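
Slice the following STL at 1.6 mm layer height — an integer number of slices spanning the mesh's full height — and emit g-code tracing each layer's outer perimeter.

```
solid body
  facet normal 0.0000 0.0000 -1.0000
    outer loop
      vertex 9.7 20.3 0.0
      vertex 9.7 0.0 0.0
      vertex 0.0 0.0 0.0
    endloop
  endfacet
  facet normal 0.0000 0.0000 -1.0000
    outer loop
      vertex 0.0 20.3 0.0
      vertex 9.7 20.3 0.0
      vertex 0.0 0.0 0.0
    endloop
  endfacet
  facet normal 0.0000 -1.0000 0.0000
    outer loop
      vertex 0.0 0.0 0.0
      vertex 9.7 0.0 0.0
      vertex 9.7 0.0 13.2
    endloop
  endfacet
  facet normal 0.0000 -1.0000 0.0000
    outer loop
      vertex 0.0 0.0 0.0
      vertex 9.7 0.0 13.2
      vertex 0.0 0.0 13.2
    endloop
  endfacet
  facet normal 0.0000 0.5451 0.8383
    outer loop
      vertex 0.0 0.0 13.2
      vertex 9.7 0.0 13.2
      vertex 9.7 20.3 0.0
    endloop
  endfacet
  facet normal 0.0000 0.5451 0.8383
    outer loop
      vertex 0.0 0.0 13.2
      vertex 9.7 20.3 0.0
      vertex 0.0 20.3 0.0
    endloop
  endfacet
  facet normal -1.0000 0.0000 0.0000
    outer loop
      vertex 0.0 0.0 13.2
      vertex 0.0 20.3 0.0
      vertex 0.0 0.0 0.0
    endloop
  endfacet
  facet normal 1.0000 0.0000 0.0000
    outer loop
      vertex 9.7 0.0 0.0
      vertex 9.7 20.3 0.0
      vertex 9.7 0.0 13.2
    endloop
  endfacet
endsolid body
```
; perimeter-only toolpath
G21 ; units = mm
G90 ; absolute positioning
G28 ; home
; layer 1
G0 Z1.6
G0 X0.0 Y0.0
G1 X9.7 Y0.0
G1 X9.7 Y17.8
G1 X0.0 Y17.8
G1 X0.0 Y0.0
; layer 2
G0 Z3.3
G0 X0.0 Y0.0
G1 X9.7 Y0.0
G1 X9.7 Y15.2
G1 X0.0 Y15.2
G1 X0.0 Y0.0
; layer 3
G0 Z4.9
G0 X0.0 Y0.0
G1 X9.7 Y0.0
G1 X9.7 Y12.7
G1 X0.0 Y12.7
G1 X0.0 Y0.0
; layer 4
G0 Z6.6
G0 X0.0 Y0.0
G1 X9.7 Y0.0
G1 X9.7 Y10.2
G1 X0.0 Y10.2
G1 X0.0 Y0.0
; layer 5
G0 Z8.2
G0 X0.0 Y0.0
G1 X9.7 Y0.0
G1 X9.7 Y7.6
G1 X0.0 Y7.6
G1 X0.0 Y0.0
; layer 6
G0 Z9.9
G0 X0.0 Y0.0
G1 X9.7 Y0.0
G1 X9.7 Y5.1
G1 X0.0 Y5.1
G1 X0.0 Y0.0
; layer 7
G0 Z11.5
G0 X0.0 Y0.0
G1 X9.7 Y0.0
G1 X9.7 Y2.5
G1 X0.0 Y2.5
G1 X0.0 Y0.0
M2 ; end

The solid is a wedge (ramp): 9.7 × 20.3 mm base, rising to 13.2 mm along the y=0 edge and sloping linearly to z=0 at y=20.3. Slicing at Δz = 1.6 mm — 8 equal slices spanning the solid's height, so layer i sits at z = i·h/8 — gives 7 non-empty perimeters. Each is a 4-segment closed polygon; G0 lifts to the layer z and rapids to the start vertex, then G1 traces the edges. The cross-section shrinks linearly with z (the slice at the apex is degenerate and omitted).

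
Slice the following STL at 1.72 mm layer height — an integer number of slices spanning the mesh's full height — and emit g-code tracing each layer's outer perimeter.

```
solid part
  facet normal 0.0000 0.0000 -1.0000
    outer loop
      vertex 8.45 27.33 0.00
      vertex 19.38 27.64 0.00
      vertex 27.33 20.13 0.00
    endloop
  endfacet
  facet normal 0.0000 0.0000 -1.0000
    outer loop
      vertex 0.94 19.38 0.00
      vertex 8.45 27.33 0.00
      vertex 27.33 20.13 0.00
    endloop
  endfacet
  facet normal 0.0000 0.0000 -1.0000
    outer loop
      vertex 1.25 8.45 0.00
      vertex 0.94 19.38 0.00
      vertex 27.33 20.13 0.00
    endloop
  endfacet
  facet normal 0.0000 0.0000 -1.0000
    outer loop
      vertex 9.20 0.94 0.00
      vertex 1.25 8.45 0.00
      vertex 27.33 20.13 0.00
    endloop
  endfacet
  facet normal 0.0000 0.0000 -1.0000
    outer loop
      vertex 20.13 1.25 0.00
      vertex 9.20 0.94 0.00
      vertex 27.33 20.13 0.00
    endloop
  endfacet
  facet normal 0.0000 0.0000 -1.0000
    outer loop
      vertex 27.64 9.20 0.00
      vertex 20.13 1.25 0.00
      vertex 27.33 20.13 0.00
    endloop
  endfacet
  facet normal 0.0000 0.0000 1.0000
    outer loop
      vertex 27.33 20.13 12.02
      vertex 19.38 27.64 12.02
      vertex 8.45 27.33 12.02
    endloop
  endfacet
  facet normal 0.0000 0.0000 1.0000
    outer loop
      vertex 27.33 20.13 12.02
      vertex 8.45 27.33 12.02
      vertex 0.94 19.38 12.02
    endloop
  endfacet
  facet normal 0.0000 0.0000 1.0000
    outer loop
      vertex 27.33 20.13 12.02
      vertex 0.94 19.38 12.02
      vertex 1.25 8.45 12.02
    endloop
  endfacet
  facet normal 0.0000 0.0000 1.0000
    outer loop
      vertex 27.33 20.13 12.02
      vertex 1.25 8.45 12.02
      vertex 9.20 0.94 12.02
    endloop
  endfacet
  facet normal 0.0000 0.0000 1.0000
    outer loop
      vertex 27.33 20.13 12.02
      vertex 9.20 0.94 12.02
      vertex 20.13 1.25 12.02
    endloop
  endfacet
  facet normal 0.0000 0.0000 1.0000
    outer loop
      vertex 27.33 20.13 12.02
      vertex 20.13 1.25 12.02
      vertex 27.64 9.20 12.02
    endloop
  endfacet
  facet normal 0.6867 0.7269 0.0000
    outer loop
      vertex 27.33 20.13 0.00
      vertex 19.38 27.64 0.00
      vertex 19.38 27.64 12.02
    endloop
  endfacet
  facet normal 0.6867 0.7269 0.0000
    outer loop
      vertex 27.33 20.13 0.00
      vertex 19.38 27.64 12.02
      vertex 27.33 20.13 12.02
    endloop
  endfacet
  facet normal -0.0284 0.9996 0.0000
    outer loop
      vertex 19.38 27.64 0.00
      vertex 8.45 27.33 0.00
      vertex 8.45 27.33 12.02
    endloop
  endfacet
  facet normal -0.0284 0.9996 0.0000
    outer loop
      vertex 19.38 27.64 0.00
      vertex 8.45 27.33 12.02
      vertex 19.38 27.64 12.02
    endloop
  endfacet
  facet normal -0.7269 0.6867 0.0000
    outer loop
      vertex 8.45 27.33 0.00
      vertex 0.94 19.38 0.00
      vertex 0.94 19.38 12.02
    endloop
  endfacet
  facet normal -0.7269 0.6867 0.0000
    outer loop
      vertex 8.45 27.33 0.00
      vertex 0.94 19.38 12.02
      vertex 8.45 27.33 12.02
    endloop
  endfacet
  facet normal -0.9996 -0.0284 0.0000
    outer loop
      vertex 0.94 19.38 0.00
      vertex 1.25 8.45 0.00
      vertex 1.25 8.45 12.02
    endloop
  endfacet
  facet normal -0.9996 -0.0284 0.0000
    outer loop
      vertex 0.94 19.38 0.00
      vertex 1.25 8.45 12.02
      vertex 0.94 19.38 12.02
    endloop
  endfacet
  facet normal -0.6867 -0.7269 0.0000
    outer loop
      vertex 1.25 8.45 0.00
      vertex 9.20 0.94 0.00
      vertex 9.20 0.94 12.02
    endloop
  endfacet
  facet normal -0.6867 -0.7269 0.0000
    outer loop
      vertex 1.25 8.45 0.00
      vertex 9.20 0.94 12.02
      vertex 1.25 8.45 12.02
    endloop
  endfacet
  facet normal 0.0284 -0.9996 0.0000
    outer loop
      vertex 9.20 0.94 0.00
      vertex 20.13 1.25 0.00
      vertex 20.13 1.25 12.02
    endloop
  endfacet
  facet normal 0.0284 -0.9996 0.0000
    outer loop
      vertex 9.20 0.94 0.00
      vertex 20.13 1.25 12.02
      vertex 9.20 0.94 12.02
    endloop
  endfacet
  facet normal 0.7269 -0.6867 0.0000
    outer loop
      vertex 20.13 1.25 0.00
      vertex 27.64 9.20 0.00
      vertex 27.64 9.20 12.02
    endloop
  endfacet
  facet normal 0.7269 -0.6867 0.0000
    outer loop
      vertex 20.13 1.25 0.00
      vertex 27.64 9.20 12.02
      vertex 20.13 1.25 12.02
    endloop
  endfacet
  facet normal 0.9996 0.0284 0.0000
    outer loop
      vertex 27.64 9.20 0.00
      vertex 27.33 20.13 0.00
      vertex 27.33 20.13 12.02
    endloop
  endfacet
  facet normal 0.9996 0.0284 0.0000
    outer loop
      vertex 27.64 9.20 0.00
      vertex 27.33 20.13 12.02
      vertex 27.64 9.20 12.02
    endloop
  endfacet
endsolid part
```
; perimeter-only toolpath
G21 ; units = mm
G90 ; absolute positioning
G28 ; home
; layer 1
G0 Z1.72
G0 X27.33 Y20.13
G1 X19.38 Y27.64
G1 X8.45 Y27.33
G1 X0.94 Y19.38
G1 X1.25 Y8.45
G1 X9.20 Y0.94
G1 X20.13 Y1.25
G1 X27.64 Y9.20
G1 X27.33 Y20.13
; layer 2
G0 Z3.43
G0 X27.33 Y20.13
G1 X19.38 Y27.64
G1 X8.45 Y27.33
G1 X0.94 Y19.38
G1 X1.25 Y8.45
G1 X9.20 Y0.94
G1 X20.13 Y1.25
G1 X27.64 Y9.20
G1 X27.33 Y20.13
; layer 3
G0 Z5.15
G0 X27.33 Y20.13
G1 X19.38 Y27.64
G1 X8.45 Y27.33
G1 X0.94 Y19.38
G1 X1.25 Y8.45
G1 X9.20 Y0.94
G1 X20.13 Y1.25
G1 X27.64 Y9.20
G1 X27.33 Y20.13
; layer 4
G0 Z6.87
G0 X27.33 Y20.13
G1 X19.38 Y27.64
G1 X8.45 Y27.33
G1 X0.94 Y19.38
G1 X1.25 Y8.45
G1 X9.20 Y0.94
G1 X20.13 Y1.25
G1 X27.64 Y9.20
G1 X27.33 Y20.13
; layer 5
G0 Z8.59
G0 X27.33 Y20.13
G1 X19.38 Y27.64
G1 X8.45 Y27.33
G1 X0.94 Y19.38
G1 X1.25 Y8.45
G1 X9.20 Y0.94
G1 X20.13 Y1.25
G1 X27.64 Y9.20
G1 X27.33 Y20.13
; layer 6
G0 Z10.30
G0 X27.33 Y20.13
G1 X19.38 Y27.64
G1 X8.45 Y27.33
G1 X0.94 Y19.38
G1 X1.25 Y8.45
G1 X9.20 Y0.94
G1 X20.13 Y1.25
G1 X27.64 Y9.20
G1 X27.33 Y20.13
; layer 7
G0 Z12.02
G0 X27.33 Y20.13
G1 X19.38 Y27.64
G1 X8.45 Y27.33
G1 X0.94 Y19.38
G1 X1.25 Y8.45
G1 X9.20 Y0.94
G1 X20.13 Y1.25
G1 X27.64 Y9.20
G1 X27.33 Y20.13
M2 ; end

The solid is a regular 8-sided prism (a cylinder approximated with 8 flat sides), circumscribed radius ≈ 14.3 mm, height ≈ 12 mm. Slicing at Δz = 1.72 mm — 7 equal slices spanning the solid's height, so layer i sits at z = i·h/7 — gives 7 non-empty perimeters. Each is a 8-segment closed polygon; G0 lifts to the layer z and rapids to the start vertex, then G1 traces the edges.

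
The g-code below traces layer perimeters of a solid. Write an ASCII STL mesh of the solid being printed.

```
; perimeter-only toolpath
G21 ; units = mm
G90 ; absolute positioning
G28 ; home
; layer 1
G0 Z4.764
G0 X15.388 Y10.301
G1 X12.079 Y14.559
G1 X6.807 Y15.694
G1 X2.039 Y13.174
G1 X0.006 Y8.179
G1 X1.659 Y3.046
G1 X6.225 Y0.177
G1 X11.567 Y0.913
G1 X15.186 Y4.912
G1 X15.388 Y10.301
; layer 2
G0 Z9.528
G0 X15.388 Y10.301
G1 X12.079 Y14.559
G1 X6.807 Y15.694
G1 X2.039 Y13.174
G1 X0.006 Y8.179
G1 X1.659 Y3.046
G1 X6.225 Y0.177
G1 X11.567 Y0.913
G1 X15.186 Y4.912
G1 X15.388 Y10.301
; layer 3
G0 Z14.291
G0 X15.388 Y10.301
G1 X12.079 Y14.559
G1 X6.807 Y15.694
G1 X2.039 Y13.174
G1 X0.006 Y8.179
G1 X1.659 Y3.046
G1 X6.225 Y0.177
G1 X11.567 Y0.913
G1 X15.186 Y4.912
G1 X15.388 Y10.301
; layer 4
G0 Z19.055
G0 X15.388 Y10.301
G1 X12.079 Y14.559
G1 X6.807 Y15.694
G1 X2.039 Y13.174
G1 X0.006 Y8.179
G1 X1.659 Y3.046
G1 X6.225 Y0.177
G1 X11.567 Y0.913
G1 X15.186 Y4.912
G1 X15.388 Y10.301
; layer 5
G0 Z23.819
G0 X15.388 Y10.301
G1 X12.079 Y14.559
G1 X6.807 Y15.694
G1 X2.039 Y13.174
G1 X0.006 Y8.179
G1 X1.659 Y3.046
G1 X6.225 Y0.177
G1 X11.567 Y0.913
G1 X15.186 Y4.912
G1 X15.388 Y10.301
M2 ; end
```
solid part
  facet normal 0.0000 0.0000 -1.0000
    outer loop
      vertex 6.807 15.694 0.000
      vertex 12.079 14.559 0.000
      vertex 15.388 10.301 0.000
    endloop
  endfacet
  facet normal 0.0000 0.0000 -1.0000
    outer loop
      vertex 2.039 13.174 0.000
      vertex 6.807 15.694 0.000
      vertex 15.388 10.301 0.000
    endloop
  endfacet
  facet normal 0.0000 0.0000 -1.0000
    outer loop
      vertex 0.006 8.179 0.000
      vertex 2.039 13.174 0.000
      vertex 15.388 10.301 0.000
    endloop
  endfacet
  facet normal 0.0000 0.0000 -1.0000
    outer loop
      vertex 1.659 3.046 0.000
      vertex 0.006 8.179 0.000
      vertex 15.388 10.301 0.000
    endloop
  endfacet
  facet normal 0.0000 0.0000 -1.0000
    outer loop
      vertex 6.225 0.177 0.000
      vertex 1.659 3.046 0.000
      vertex 15.388 10.301 0.000
    endloop
  endfacet
  facet normal 0.0000 0.0000 -1.0000
    outer loop
      vertex 11.567 0.913 0.000
      vertex 6.225 0.177 0.000
      vertex 15.388 10.301 0.000
    endloop
  endfacet
  facet normal 0.0000 0.0000 -1.0000
    outer loop
      vertex 15.186 4.912 0.000
      vertex 11.567 0.913 0.000
      vertex 15.388 10.301 0.000
    endloop
  endfacet
  facet normal 0.0000 0.0000 1.0000
    outer loop
      vertex 15.388 10.301 23.819
      vertex 12.079 14.559 23.819
      vertex 6.807 15.694 23.819
    endloop
  endfacet
  facet normal 0.0000 0.0000 1.0000
    outer loop
      vertex 15.388 10.301 23.819
      vertex 6.807 15.694 23.819
      vertex 2.039 13.174 23.819
    endloop
  endfacet
  facet normal 0.0000 0.0000 1.0000
    outer loop
      vertex 15.388 10.301 23.819
      vertex 2.039 13.174 23.819
      vertex 0.006 8.179 23.819
    endloop
  endfacet
  facet normal 0.0000 0.0000 1.0000
    outer loop
      vertex 15.388 10.301 23.819
      vertex 0.006 8.179 23.819
      vertex 1.659 3.046 23.819
    endloop
  endfacet
  facet normal 0.0000 0.0000 1.0000
    outer loop
      vertex 15.388 10.301 23.819
      vertex 1.659 3.046 23.819
      vertex 6.225 0.177 23.819
    endloop
  endfacet
  facet normal 0.0000 0.0000 1.0000
    outer loop
      vertex 15.388 10.301 23.819
      vertex 6.225 0.177 23.819
      vertex 11.567 0.913 23.819
    endloop
  endfacet
  facet normal 0.0000 0.0000 1.0000
    outer loop
      vertex 15.388 10.301 23.819
      vertex 11.567 0.913 23.819
      vertex 15.186 4.912 23.819
    endloop
  endfacet
  facet normal 0.7896 0.6136 0.0000
    outer loop
      vertex 15.388 10.301 0.000
      vertex 12.079 14.559 0.000
      vertex 12.079 14.559 23.819
    endloop
  endfacet
  facet normal 0.7896 0.6136 0.0000
    outer loop
      vertex 15.388 10.301 0.000
      vertex 12.079 14.559 23.819
      vertex 15.388 10.301 23.819
    endloop
  endfacet
  facet normal 0.2105 0.9776 0.0000
    outer loop
      vertex 12.079 14.559 0.000
      vertex 6.807 15.694 0.000
      vertex 6.807 15.694 23.819
    endloop
  endfacet
  facet normal 0.2105 0.9776 0.0000
    outer loop
      vertex 12.079 14.559 0.000
      vertex 6.807 15.694 23.819
      vertex 12.079 14.559 23.819
    endloop
  endfacet
  facet normal -0.4673 0.8841 0.0000
    outer loop
      vertex 6.807 15.694 0.000
      vertex 2.039 13.174 0.000
      vertex 2.039 13.174 23.819
    endloop
  endfacet
  facet normal -0.4673 0.8841 0.0000
    outer loop
      vertex 6.807 15.694 0.000
      vertex 2.039 13.174 23.819
      vertex 6.807 15.694 23.819
    endloop
  endfacet
  facet normal -0.9262 0.3770 0.0000
    outer loop
      vertex 2.039 13.174 0.000
      vertex 0.006 8.179 0.000
      vertex 0.006 8.179 23.819
    endloop
  endfacet
  facet normal -0.9262 0.3770 0.0000
    outer loop
      vertex 2.039 13.174 0.000
      vertex 0.006 8.179 23.819
      vertex 2.039 13.174 23.819
    endloop
  endfacet
  facet normal -0.9519 -0.3065 0.0000
    outer loop
      vertex 0.006 8.179 0.000
      vertex 1.659 3.046 0.000
      vertex 1.659 3.046 23.819
    endloop
  endfacet
  facet normal -0.9519 -0.3065 0.0000
    outer loop
      vertex 0.006 8.179 0.000
      vertex 1.659 3.046 23.819
      vertex 0.006 8.179 23.819
    endloop
  endfacet
  facet normal -0.5320 -0.8467 0.0000
    outer loop
      vertex 1.659 3.046 0.000
      vertex 6.225 0.177 0.000
      vertex 6.225 0.177 23.819
    endloop
  endfacet
  facet normal -0.5320 -0.8467 0.0000
    outer loop
      vertex 1.659 3.046 0.000
      vertex 6.225 0.177 23.819
      vertex 1.659 3.046 23.819
    endloop
  endfacet
  facet normal 0.1365 -0.9906 0.0000
    outer loop
      vertex 6.225 0.177 0.000
      vertex 11.567 0.913 0.000
      vertex 11.567 0.913 23.819
    endloop
  endfacet
  facet normal 0.1365 -0.9906 0.0000
    outer loop
      vertex 6.225 0.177 0.000
      vertex 11.567 0.913 23.819
      vertex 6.225 0.177 23.819
    endloop
  endfacet
  facet normal 0.7415 -0.6710 0.0000
    outer loop
      vertex 11.567 0.913 0.000
      vertex 15.186 4.912 0.000
      vertex 15.186 4.912 23.819
    endloop
  endfacet
  facet normal 0.7415 -0.6710 0.0000
    outer loop
      vertex 11.567 0.913 0.000
      vertex 15.186 4.912 23.819
      vertex 11.567 0.913 23.819
    endloop
  endfacet
  facet normal 0.9993 -0.0375 0.0000
    outer loop
      vertex 15.186 4.912 0.000
      vertex 15.388 10.301 0.000
      vertex 15.388 10.301 23.819
    endloop
  endfacet
  facet normal 0.9993 -0.0375 0.0000
    outer loop
      vertex 15.186 4.912 0.000
      vertex 15.388 10.301 23.819
      vertex 15.186 4.912 23.819
    endloop
  endfacet
endsolid part

The G0 Z moves step by Δz≈4.764 mm. Every layer's G1 loop is the same polygon, so the solid is a straight extrusion of it from z=0 to z≈23.8. Closing with flat bottom and top caps and triangulating gives 32 facets — a regular 9-sided prism (a cylinder approximated with 9 flat sides), circumscribed radius ≈ 7.88 mm, height ≈ 23.8 mm.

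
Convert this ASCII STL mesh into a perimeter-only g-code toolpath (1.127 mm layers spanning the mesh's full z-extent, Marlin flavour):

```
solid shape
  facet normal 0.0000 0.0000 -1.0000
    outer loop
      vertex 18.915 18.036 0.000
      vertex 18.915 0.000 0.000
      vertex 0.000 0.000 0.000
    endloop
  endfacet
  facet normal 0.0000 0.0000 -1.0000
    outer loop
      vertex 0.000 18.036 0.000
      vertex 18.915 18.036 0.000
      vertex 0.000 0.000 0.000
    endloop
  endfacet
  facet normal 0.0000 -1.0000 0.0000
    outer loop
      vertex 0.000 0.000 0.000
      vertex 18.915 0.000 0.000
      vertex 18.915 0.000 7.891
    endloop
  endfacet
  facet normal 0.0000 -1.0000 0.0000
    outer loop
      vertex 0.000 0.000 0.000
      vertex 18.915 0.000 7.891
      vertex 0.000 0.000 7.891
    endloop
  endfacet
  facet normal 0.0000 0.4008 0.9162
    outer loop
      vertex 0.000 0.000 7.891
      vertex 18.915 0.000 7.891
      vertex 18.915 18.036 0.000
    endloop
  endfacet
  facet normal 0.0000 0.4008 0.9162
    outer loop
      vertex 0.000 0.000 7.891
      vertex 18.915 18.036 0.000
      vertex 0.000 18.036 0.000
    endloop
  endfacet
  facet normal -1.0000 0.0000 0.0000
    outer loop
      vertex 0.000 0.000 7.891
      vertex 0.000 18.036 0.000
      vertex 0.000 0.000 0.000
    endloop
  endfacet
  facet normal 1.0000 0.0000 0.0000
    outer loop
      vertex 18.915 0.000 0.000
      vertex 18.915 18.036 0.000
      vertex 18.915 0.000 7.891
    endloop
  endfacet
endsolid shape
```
; perimeter-only toolpath
G21 ; units = mm
G90 ; absolute positioning
G28 ; home
; layer 1
G0 Z1.127
G0 X0.000 Y0.000
G1 X18.915 Y0.000
G1 X18.915 Y15.459
G1 X0.000 Y15.459
G1 X0.000 Y0.000
; layer 2
G0 Z2.255
G0 X0.000 Y0.000
G1 X18.915 Y0.000
G1 X18.915 Y12.883
G1 X0.000 Y12.883
G1 X0.000 Y0.000
; layer 3
G0 Z3.382
G0 X0.000 Y0.000
G1 X18.915 Y0.000
G1 X18.915 Y10.306
G1 X0.000 Y10.306
G1 X0.000 Y0.000
; layer 4
G0 Z4.509
G0 X0.000 Y0.000
G1 X18.915 Y0.000
G1 X18.915 Y7.730
G1 X0.000 Y7.730
G1 X0.000 Y0.000
; layer 5
G0 Z5.636
G0 X0.000 Y0.000
G1 X18.915 Y0.000
G1 X18.915 Y5.153
G1 X0.000 Y5.153
G1 X0.000 Y0.000
; layer 6
G0 Z6.764
G0 X0.000 Y0.000
G1 X18.915 Y0.000
G1 X18.915 Y2.577
G1 X0.000 Y2.577
G1 X0.000 Y0.000
M2 ; end

The solid is a wedge (ramp): 18.9 × 18 mm base, rising to 7.89 mm along the y=0 edge and sloping linearly to z=0 at y=18. Slicing at Δz = 1.127 mm — 7 equal slices spanning the solid's height, so layer i sits at z = i·h/7 — gives 6 non-empty perimeters. Each is a 4-segment closed polygon; G0 lifts to the layer z and rapids to the start vertex, then G1 traces the edges. The cross-section shrinks linearly with z (the slice at the apex is degenerate and omitted).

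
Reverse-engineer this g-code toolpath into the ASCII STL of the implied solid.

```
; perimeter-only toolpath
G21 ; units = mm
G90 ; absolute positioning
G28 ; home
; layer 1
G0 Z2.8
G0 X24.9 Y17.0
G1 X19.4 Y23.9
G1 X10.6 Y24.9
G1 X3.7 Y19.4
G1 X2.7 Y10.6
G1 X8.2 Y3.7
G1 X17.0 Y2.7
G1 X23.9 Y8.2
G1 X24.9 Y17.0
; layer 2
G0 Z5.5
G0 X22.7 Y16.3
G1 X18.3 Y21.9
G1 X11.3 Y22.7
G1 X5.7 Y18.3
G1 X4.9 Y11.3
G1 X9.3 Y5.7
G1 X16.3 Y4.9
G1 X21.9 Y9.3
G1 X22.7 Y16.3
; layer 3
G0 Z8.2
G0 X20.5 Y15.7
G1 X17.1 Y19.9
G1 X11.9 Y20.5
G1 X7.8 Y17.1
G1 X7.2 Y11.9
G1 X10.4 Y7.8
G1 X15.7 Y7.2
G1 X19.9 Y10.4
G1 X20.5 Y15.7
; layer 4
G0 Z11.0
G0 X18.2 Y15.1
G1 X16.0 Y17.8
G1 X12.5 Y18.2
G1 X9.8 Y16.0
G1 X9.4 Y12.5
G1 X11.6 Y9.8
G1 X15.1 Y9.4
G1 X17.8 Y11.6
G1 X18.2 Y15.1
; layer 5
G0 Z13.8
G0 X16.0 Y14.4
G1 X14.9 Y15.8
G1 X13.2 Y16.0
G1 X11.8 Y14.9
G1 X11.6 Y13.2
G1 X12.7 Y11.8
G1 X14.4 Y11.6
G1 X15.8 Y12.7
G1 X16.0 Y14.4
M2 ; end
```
solid part
  facet normal 0.0000 0.0000 -1.0000
    outer loop
      vertex 10.0 27.1 0.0
      vertex 20.5 25.9 0.0
      vertex 27.1 17.6 0.0
    endloop
  endfacet
  facet normal 0.0000 0.0000 -1.0000
    outer loop
      vertex 1.7 20.5 0.0
      vertex 10.0 27.1 0.0
      vertex 27.1 17.6 0.0
    endloop
  endfacet
  facet normal 0.0000 0.0000 -1.0000
    outer loop
      vertex 0.5 10.0 0.0
      vertex 1.7 20.5 0.0
      vertex 27.1 17.6 0.0
    endloop
  endfacet
  facet normal 0.0000 0.0000 -1.0000
    outer loop
      vertex 7.1 1.7 0.0
      vertex 0.5 10.0 0.0
      vertex 27.1 17.6 0.0
    endloop
  endfacet
  facet normal 0.0000 0.0000 -1.0000
    outer loop
      vertex 17.6 0.5 0.0
      vertex 7.1 1.7 0.0
      vertex 27.1 17.6 0.0
    endloop
  endfacet
  facet normal 0.0000 0.0000 -1.0000
    outer loop
      vertex 25.9 7.1 0.0
      vertex 17.6 0.5 0.0
      vertex 27.1 17.6 0.0
    endloop
  endfacet
  facet normal 0.6189 0.4921 0.6122
    outer loop
      vertex 27.1 17.6 0.0
      vertex 20.5 25.9 0.0
      vertex 13.8 13.8 16.5
    endloop
  endfacet
  facet normal 0.0898 0.7854 0.6124
    outer loop
      vertex 20.5 25.9 0.0
      vertex 10.0 27.1 0.0
      vertex 13.8 13.8 16.5
    endloop
  endfacet
  facet normal -0.4921 0.6189 0.6122
    outer loop
      vertex 10.0 27.1 0.0
      vertex 1.7 20.5 0.0
      vertex 13.8 13.8 16.5
    endloop
  endfacet
  facet normal -0.7854 0.0898 0.6124
    outer loop
      vertex 1.7 20.5 0.0
      vertex 0.5 10.0 0.0
      vertex 13.8 13.8 16.5
    endloop
  endfacet
  facet normal -0.6189 -0.4921 0.6122
    outer loop
      vertex 0.5 10.0 0.0
      vertex 7.1 1.7 0.0
      vertex 13.8 13.8 16.5
    endloop
  endfacet
  facet normal -0.0898 -0.7854 0.6124
    outer loop
      vertex 7.1 1.7 0.0
      vertex 17.6 0.5 0.0
      vertex 13.8 13.8 16.5
    endloop
  endfacet
  facet normal 0.4921 -0.6189 0.6122
    outer loop
      vertex 17.6 0.5 0.0
      vertex 25.9 7.1 0.0
      vertex 13.8 13.8 16.5
    endloop
  endfacet
  facet normal 0.7854 -0.0898 0.6124
    outer loop
      vertex 25.9 7.1 0.0
      vertex 27.1 17.6 0.0
      vertex 13.8 13.8 16.5
    endloop
  endfacet
endsolid part

The G0 Z moves step by Δz≈2.8 mm. The G1 loops shrink linearly with z, so the solid tapers from its base footprint up to z≈16.5. Closing with a flat bottom cap and the tapered top and triangulating gives 14 facets — a regular 8-sided pyramid, base circumscribed radius ≈ 13.8 mm, apex at z ≈ 16.5 mm.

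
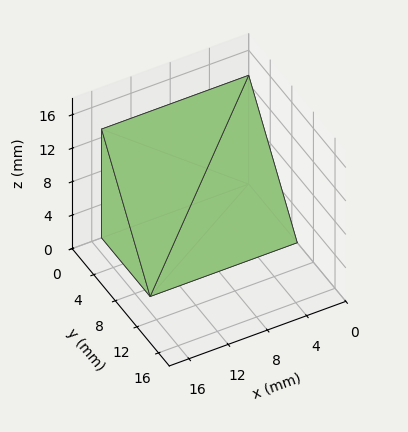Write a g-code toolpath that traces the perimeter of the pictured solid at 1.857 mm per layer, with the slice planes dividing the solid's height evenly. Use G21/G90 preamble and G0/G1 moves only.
Reading the render: the shape is a wedge (ramp): 15 × 9 mm base, rising to 13 mm along the y=0 edge and sloping linearly to z=0 at y=9 (dimensions read to the nearest mm from the axis ticks). For the g-code, the solid's height is divided into equal slices at the stated Δz and each level perimeter traced with G1 moves after a G0 lift.

; perimeter-only toolpath
G21 ; units = mm
G90 ; absolute positioning
G28 ; home
; layer 1
G0 Z1.857
G0 X0.000 Y0.000
G1 X15.000 Y0.000
G1 X15.000 Y7.714
G1 X0.000 Y7.714
G1 X0.000 Y0.000
; layer 2
G0 Z3.714
G0 X0.000 Y0.000
G1 X15.000 Y0.000
G1 X15.000 Y6.429
G1 X0.000 Y6.429
G1 X0.000 Y0.000
; layer 3
G0 Z5.571
G0 X0.000 Y0.000
G1 X15.000 Y0.000
G1 X15.000 Y5.143
G1 X0.000 Y5.143
G1 X0.000 Y0.000
; layer 4
G0 Z7.429
G0 X0.000 Y0.000
G1 X15.000 Y0.000
G1 X15.000 Y3.857
G1 X0.000 Y3.857
G1 X0.000 Y0.000
; layer 5
G0 Z9.286
G0 X0.000 Y0.000
G1 X15.000 Y0.000
G1 X15.000 Y2.571
G1 X0.000 Y2.571
G1 X0.000 Y0.000
; layer 6
G0 Z11.143
G0 X0.000 Y0.000
G1 X15.000 Y0.000
G1 X15.000 Y1.286
G1 X0.000 Y1.286
G1 X0.000 Y0.000
M2 ; end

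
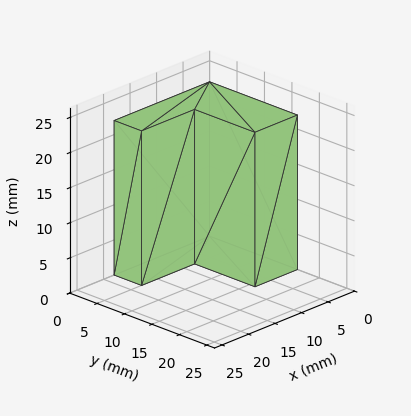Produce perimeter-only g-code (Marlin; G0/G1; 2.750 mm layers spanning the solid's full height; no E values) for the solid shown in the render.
Reading the render: the shape is an L-shaped prism: outer 18 × 16 mm, arm thicknesses ≈ 5 mm (horizontal) and 8 mm (vertical), extruded 22 mm in z (dimensions read to the nearest mm from the axis ticks). For the g-code, the solid's height is divided into equal slices at the stated Δz and each level perimeter traced with G1 moves after a G0 lift.

; perimeter-only toolpath
G21 ; units = mm
G90 ; absolute positioning
G28 ; home
; layer 1
G0 Z2.750
G0 X0.000 Y0.000
G1 X18.000 Y0.000
G1 X18.000 Y5.000
G1 X8.000 Y5.000
G1 X8.000 Y16.000
G1 X0.000 Y16.000
G1 X0.000 Y0.000
; layer 2
G0 Z5.500
G0 X0.000 Y0.000
G1 X18.000 Y0.000
G1 X18.000 Y5.000
G1 X8.000 Y5.000
G1 X8.000 Y16.000
G1 X0.000 Y16.000
G1 X0.000 Y0.000
; layer 3
G0 Z8.250
G0 X0.000 Y0.000
G1 X18.000 Y0.000
G1 X18.000 Y5.000
G1 X8.000 Y5.000
G1 X8.000 Y16.000
G1 X0.000 Y16.000
G1 X0.000 Y0.000
; layer 4
G0 Z11.000
G0 X0.000 Y0.000
G1 X18.000 Y0.000
G1 X18.000 Y5.000
G1 X8.000 Y5.000
G1 X8.000 Y16.000
G1 X0.000 Y16.000
G1 X0.000 Y0.000
; layer 5
G0 Z13.750
G0 X0.000 Y0.000
G1 X18.000 Y0.000
G1 X18.000 Y5.000
G1 X8.000 Y5.000
G1 X8.000 Y16.000
G1 X0.000 Y16.000
G1 X0.000 Y0.000
; layer 6
G0 Z16.500
G0 X0.000 Y0.000
G1 X18.000 Y0.000
G1 X18.000 Y5.000
G1 X8.000 Y5.000
G1 X8.000 Y16.000
G1 X0.000 Y16.000
G1 X0.000 Y0.000
; layer 7
G0 Z19.250
G0 X0.000 Y0.000
G1 X18.000 Y0.000
G1 X18.000 Y5.000
G1 X8.000 Y5.000
G1 X8.000 Y16.000
G1 X0.000 Y16.000
G1 X0.000 Y0.000
; layer 8
G0 Z22.000
G0 X0.000 Y0.000
G1 X18.000 Y0.000
G1 X18.000 Y5.000
G1 X8.000 Y5.000
G1 X8.000 Y16.000
G1 X0.000 Y16.000
G1 X0.000 Y0.000
M2 ; end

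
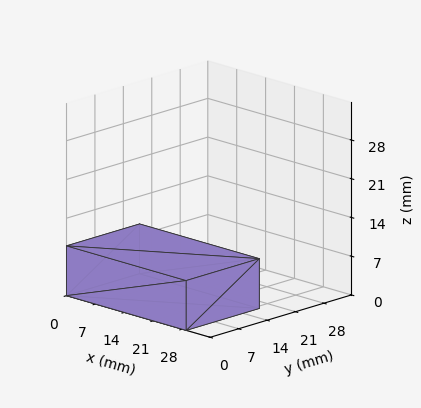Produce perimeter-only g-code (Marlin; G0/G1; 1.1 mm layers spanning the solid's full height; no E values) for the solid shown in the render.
Reading the render: the shape is a rectangular box, roughly 29 × 18 mm footprint and 9 mm tall (dimensions read to the nearest mm from the axis ticks). For the g-code, the solid's height is divided into equal slices at the stated Δz and each level perimeter traced with G1 moves after a G0 lift.

; perimeter-only toolpath
G21 ; units = mm
G90 ; absolute positioning
G28 ; home
; layer 1
G0 Z1.1
G0 X0.0 Y0.0
G1 X29.0 Y0.0
G1 X29.0 Y18.0
G1 X0.0 Y18.0
G1 X0.0 Y0.0
; layer 2
G0 Z2.2
G0 X0.0 Y0.0
G1 X29.0 Y0.0
G1 X29.0 Y18.0
G1 X0.0 Y18.0
G1 X0.0 Y0.0
; layer 3
G0 Z3.4
G0 X0.0 Y0.0
G1 X29.0 Y0.0
G1 X29.0 Y18.0
G1 X0.0 Y18.0
G1 X0.0 Y0.0
; layer 4
G0 Z4.5
G0 X0.0 Y0.0
G1 X29.0 Y0.0
G1 X29.0 Y18.0
G1 X0.0 Y18.0
G1 X0.0 Y0.0
; layer 5
G0 Z5.6
G0 X0.0 Y0.0
G1 X29.0 Y0.0
G1 X29.0 Y18.0
G1 X0.0 Y18.0
G1 X0.0 Y0.0
; layer 6
G0 Z6.8
G0 X0.0 Y0.0
G1 X29.0 Y0.0
G1 X29.0 Y18.0
G1 X0.0 Y18.0
G1 X0.0 Y0.0
; layer 7
G0 Z7.9
G0 X0.0 Y0.0
G1 X29.0 Y0.0
G1 X29.0 Y18.0
G1 X0.0 Y18.0
G1 X0.0 Y0.0
; layer 8
G0 Z9.0
G0 X0.0 Y0.0
G1 X29.0 Y0.0
G1 X29.0 Y18.0
G1 X0.0 Y18.0
G1 X0.0 Y0.0
M2 ; end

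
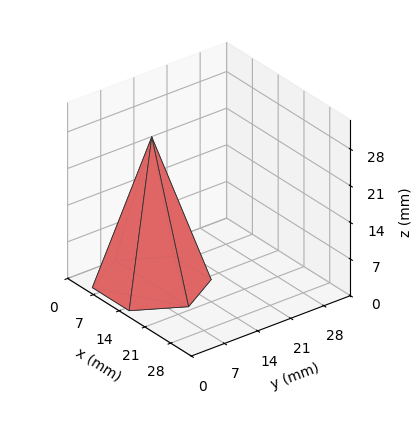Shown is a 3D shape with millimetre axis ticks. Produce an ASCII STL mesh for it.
Reading the render: the shape is a regular 6-sided pyramid, base circumscribed radius ≈ 10 mm, apex at z ≈ 28 mm (dimensions read to the nearest mm from the axis ticks). For the STL, each face is triangulated and given an outward normal.

solid part
  facet normal 0.0000 0.0000 -1.0000
    outer loop
      vertex 5.000 18.660 0.000
      vertex 15.000 18.660 0.000
      vertex 20.000 10.000 0.000
    endloop
  endfacet
  facet normal 0.0000 0.0000 -1.0000
    outer loop
      vertex 0.000 10.000 0.000
      vertex 5.000 18.660 0.000
      vertex 20.000 10.000 0.000
    endloop
  endfacet
  facet normal 0.0000 0.0000 -1.0000
    outer loop
      vertex 5.000 1.340 0.000
      vertex 0.000 10.000 0.000
      vertex 20.000 10.000 0.000
    endloop
  endfacet
  facet normal 0.0000 0.0000 -1.0000
    outer loop
      vertex 15.000 1.340 0.000
      vertex 5.000 1.340 0.000
      vertex 20.000 10.000 0.000
    endloop
  endfacet
  facet normal 0.8273 0.4777 0.2955
    outer loop
      vertex 20.000 10.000 0.000
      vertex 15.000 18.660 0.000
      vertex 10.000 10.000 28.000
    endloop
  endfacet
  facet normal 0.0000 0.9554 0.2955
    outer loop
      vertex 15.000 18.660 0.000
      vertex 5.000 18.660 0.000
      vertex 10.000 10.000 28.000
    endloop
  endfacet
  facet normal -0.8273 0.4777 0.2955
    outer loop
      vertex 5.000 18.660 0.000
      vertex 0.000 10.000 0.000
      vertex 10.000 10.000 28.000
    endloop
  endfacet
  facet normal -0.8273 -0.4777 0.2955
    outer loop
      vertex 0.000 10.000 0.000
      vertex 5.000 1.340 0.000
      vertex 10.000 10.000 28.000
    endloop
  endfacet
  facet normal 0.0000 -0.9554 0.2955
    outer loop
      vertex 5.000 1.340 0.000
      vertex 15.000 1.340 0.000
      vertex 10.000 10.000 28.000
    endloop
  endfacet
  facet normal 0.8273 -0.4777 0.2955
    outer loop
      vertex 15.000 1.340 0.000
      vertex 20.000 10.000 0.000
      vertex 10.000 10.000 28.000
    endloop
  endfacet
endsolid part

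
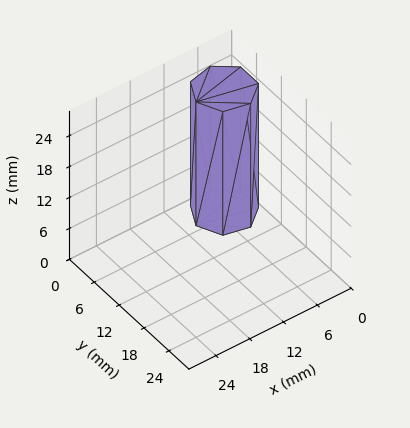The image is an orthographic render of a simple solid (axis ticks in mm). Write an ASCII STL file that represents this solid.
Reading the render: the shape is a regular 7-sided prism (a cylinder approximated with 7 flat sides), circumscribed radius ≈ 5 mm, height ≈ 24 mm (dimensions read to the nearest mm from the axis ticks). For the STL, each face is triangulated and given an outward normal.

solid part
  facet normal 0.0000 0.0000 -1.0000
    outer loop
      vertex 3.887 9.875 0.000
      vertex 8.117 8.909 0.000
      vertex 10.000 5.000 0.000
    endloop
  endfacet
  facet normal 0.0000 0.0000 -1.0000
    outer loop
      vertex 0.495 7.169 0.000
      vertex 3.887 9.875 0.000
      vertex 10.000 5.000 0.000
    endloop
  endfacet
  facet normal 0.0000 0.0000 -1.0000
    outer loop
      vertex 0.495 2.831 0.000
      vertex 0.495 7.169 0.000
      vertex 10.000 5.000 0.000
    endloop
  endfacet
  facet normal 0.0000 0.0000 -1.0000
    outer loop
      vertex 3.887 0.125 0.000
      vertex 0.495 2.831 0.000
      vertex 10.000 5.000 0.000
    endloop
  endfacet
  facet normal 0.0000 0.0000 -1.0000
    outer loop
      vertex 8.117 1.091 0.000
      vertex 3.887 0.125 0.000
      vertex 10.000 5.000 0.000
    endloop
  endfacet
  facet normal 0.0000 0.0000 1.0000
    outer loop
      vertex 10.000 5.000 24.000
      vertex 8.117 8.909 24.000
      vertex 3.887 9.875 24.000
    endloop
  endfacet
  facet normal 0.0000 0.0000 1.0000
    outer loop
      vertex 10.000 5.000 24.000
      vertex 3.887 9.875 24.000
      vertex 0.495 7.169 24.000
    endloop
  endfacet
  facet normal 0.0000 0.0000 1.0000
    outer loop
      vertex 10.000 5.000 24.000
      vertex 0.495 7.169 24.000
      vertex 0.495 2.831 24.000
    endloop
  endfacet
  facet normal 0.0000 0.0000 1.0000
    outer loop
      vertex 10.000 5.000 24.000
      vertex 0.495 2.831 24.000
      vertex 3.887 0.125 24.000
    endloop
  endfacet
  facet normal 0.0000 0.0000 1.0000
    outer loop
      vertex 10.000 5.000 24.000
      vertex 3.887 0.125 24.000
      vertex 8.117 1.091 24.000
    endloop
  endfacet
  facet normal 0.9009 0.4340 0.0000
    outer loop
      vertex 10.000 5.000 0.000
      vertex 8.117 8.909 0.000
      vertex 8.117 8.909 24.000
    endloop
  endfacet
  facet normal 0.9009 0.4340 0.0000
    outer loop
      vertex 10.000 5.000 0.000
      vertex 8.117 8.909 24.000
      vertex 10.000 5.000 24.000
    endloop
  endfacet
  facet normal 0.2226 0.9749 0.0000
    outer loop
      vertex 8.117 8.909 0.000
      vertex 3.887 9.875 0.000
      vertex 3.887 9.875 24.000
    endloop
  endfacet
  facet normal 0.2226 0.9749 0.0000
    outer loop
      vertex 8.117 8.909 0.000
      vertex 3.887 9.875 24.000
      vertex 8.117 8.909 24.000
    endloop
  endfacet
  facet normal -0.6236 0.7817 0.0000
    outer loop
      vertex 3.887 9.875 0.000
      vertex 0.495 7.169 0.000
      vertex 0.495 7.169 24.000
    endloop
  endfacet
  facet normal -0.6236 0.7817 0.0000
    outer loop
      vertex 3.887 9.875 0.000
      vertex 0.495 7.169 24.000
      vertex 3.887 9.875 24.000
    endloop
  endfacet
  facet normal -1.0000 0.0000 0.0000
    outer loop
      vertex 0.495 7.169 0.000
      vertex 0.495 2.831 0.000
      vertex 0.495 2.831 24.000
    endloop
  endfacet
  facet normal -1.0000 0.0000 0.0000
    outer loop
      vertex 0.495 7.169 0.000
      vertex 0.495 2.831 24.000
      vertex 0.495 7.169 24.000
    endloop
  endfacet
  facet normal -0.6236 -0.7817 0.0000
    outer loop
      vertex 0.495 2.831 0.000
      vertex 3.887 0.125 0.000
      vertex 3.887 0.125 24.000
    endloop
  endfacet
  facet normal -0.6236 -0.7817 0.0000
    outer loop
      vertex 0.495 2.831 0.000
      vertex 3.887 0.125 24.000
      vertex 0.495 2.831 24.000
    endloop
  endfacet
  facet normal 0.2226 -0.9749 0.0000
    outer loop
      vertex 3.887 0.125 0.000
      vertex 8.117 1.091 0.000
      vertex 8.117 1.091 24.000
    endloop
  endfacet
  facet normal 0.2226 -0.9749 0.0000
    outer loop
      vertex 3.887 0.125 0.000
      vertex 8.117 1.091 24.000
      vertex 3.887 0.125 24.000
    endloop
  endfacet
  facet normal 0.9009 -0.4340 0.0000
    outer loop
      vertex 8.117 1.091 0.000
      vertex 10.000 5.000 0.000
      vertex 10.000 5.000 24.000
    endloop
  endfacet
  facet normal 0.9009 -0.4340 0.0000
    outer loop
      vertex 8.117 1.091 0.000
      vertex 10.000 5.000 24.000
      vertex 8.117 1.091 24.000
    endloop
  endfacet
endsolid part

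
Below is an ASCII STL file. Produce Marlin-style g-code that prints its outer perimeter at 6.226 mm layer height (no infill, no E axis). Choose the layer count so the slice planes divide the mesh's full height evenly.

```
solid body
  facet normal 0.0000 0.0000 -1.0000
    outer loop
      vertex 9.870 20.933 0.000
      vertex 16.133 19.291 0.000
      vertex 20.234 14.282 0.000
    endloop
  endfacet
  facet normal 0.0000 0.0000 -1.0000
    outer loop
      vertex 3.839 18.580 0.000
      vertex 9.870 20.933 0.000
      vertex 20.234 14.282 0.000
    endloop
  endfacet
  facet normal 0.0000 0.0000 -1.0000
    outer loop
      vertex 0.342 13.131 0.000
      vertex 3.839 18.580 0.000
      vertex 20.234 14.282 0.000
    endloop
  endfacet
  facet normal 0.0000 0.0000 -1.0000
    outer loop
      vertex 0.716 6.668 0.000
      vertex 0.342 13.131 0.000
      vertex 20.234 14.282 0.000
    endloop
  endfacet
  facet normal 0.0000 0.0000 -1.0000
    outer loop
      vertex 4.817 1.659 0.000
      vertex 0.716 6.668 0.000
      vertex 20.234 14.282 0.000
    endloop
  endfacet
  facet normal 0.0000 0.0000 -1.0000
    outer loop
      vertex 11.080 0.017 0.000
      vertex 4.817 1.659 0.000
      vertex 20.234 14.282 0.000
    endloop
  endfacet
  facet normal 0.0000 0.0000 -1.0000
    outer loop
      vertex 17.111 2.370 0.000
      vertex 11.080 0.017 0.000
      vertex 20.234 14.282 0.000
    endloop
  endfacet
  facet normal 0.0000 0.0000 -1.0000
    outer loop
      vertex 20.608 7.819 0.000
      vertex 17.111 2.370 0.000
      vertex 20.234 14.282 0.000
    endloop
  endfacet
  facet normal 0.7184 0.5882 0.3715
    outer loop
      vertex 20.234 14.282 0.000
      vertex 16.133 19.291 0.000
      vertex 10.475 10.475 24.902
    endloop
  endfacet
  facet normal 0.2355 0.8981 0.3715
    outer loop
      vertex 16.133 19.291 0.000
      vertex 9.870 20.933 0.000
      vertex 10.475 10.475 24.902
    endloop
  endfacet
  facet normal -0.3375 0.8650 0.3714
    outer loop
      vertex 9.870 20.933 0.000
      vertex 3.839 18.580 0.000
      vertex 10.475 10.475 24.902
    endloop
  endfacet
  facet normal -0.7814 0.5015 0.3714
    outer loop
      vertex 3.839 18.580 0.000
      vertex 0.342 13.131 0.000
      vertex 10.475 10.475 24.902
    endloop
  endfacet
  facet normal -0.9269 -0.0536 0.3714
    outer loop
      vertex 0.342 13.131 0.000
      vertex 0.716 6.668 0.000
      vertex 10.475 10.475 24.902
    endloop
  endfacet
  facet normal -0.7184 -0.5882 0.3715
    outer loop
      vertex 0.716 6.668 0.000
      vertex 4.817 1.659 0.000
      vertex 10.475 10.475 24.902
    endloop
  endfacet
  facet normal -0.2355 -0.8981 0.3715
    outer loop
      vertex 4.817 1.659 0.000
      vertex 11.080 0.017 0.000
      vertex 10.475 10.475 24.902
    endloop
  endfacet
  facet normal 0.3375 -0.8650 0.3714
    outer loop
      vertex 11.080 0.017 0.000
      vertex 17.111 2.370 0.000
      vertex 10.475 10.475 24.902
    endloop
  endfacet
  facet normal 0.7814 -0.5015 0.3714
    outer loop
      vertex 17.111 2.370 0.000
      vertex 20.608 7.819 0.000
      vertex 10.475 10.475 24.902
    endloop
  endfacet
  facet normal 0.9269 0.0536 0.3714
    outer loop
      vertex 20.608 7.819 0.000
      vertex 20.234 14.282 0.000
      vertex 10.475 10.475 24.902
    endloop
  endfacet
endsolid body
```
; perimeter-only toolpath
G21 ; units = mm
G90 ; absolute positioning
G28 ; home
; layer 1
G0 Z6.226
G0 X17.794 Y13.330
G1 X14.719 Y17.087
G1 X10.021 Y18.319
G1 X5.498 Y16.554
G1 X2.875 Y12.467
G1 X3.156 Y7.620
G1 X6.232 Y3.863
G1 X10.929 Y2.631
G1 X15.452 Y4.396
G1 X18.075 Y8.483
G1 X17.794 Y13.330
; layer 2
G0 Z12.451
G0 X15.355 Y12.378
G1 X13.304 Y14.883
G1 X10.172 Y15.704
G1 X7.157 Y14.527
G1 X5.409 Y11.803
G1 X5.595 Y8.572
G1 X7.646 Y6.067
G1 X10.777 Y5.246
G1 X13.793 Y6.422
G1 X15.541 Y9.147
G1 X15.355 Y12.378
; layer 3
G0 Z18.677
G0 X12.915 Y11.427
G1 X11.889 Y12.679
G1 X10.324 Y13.089
G1 X8.816 Y12.501
G1 X7.942 Y11.139
G1 X8.035 Y9.523
G1 X9.060 Y8.271
G1 X10.626 Y7.860
G1 X12.134 Y8.449
G1 X13.008 Y9.811
G1 X12.915 Y11.427
M2 ; end

The solid is a regular 10-sided pyramid, base circumscribed radius ≈ 10.5 mm, apex at z ≈ 24.9 mm. Slicing at Δz = 6.226 mm — 4 equal slices spanning the solid's height, so layer i sits at z = i·h/4 — gives 3 non-empty perimeters. Each is a 10-segment closed polygon; G0 lifts to the layer z and rapids to the start vertex, then G1 traces the edges. The cross-section shrinks linearly with z (the slice at the apex is degenerate and omitted).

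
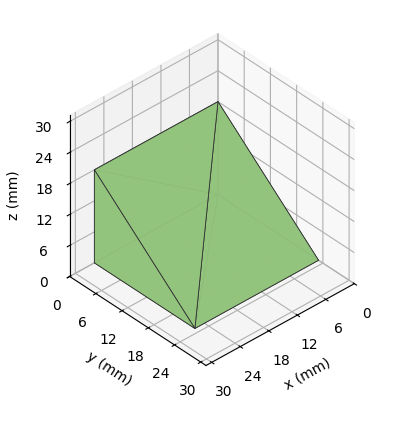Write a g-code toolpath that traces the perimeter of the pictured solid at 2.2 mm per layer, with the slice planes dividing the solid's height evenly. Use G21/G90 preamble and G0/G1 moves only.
Reading the render: the shape is a wedge (ramp): 26 × 23 mm base, rising to 18 mm along the y=0 edge and sloping linearly to z=0 at y=23 (dimensions read to the nearest mm from the axis ticks). For the g-code, the solid's height is divided into equal slices at the stated Δz and each level perimeter traced with G1 moves after a G0 lift.

; perimeter-only toolpath
G21 ; units = mm
G90 ; absolute positioning
G28 ; home
; layer 1
G0 Z2.2
G0 X0.0 Y0.0
G1 X26.0 Y0.0
G1 X26.0 Y20.1
G1 X0.0 Y20.1
G1 X0.0 Y0.0
; layer 2
G0 Z4.5
G0 X0.0 Y0.0
G1 X26.0 Y0.0
G1 X26.0 Y17.2
G1 X0.0 Y17.2
G1 X0.0 Y0.0
; layer 3
G0 Z6.8
G0 X0.0 Y0.0
G1 X26.0 Y0.0
G1 X26.0 Y14.4
G1 X0.0 Y14.4
G1 X0.0 Y0.0
; layer 4
G0 Z9.0
G0 X0.0 Y0.0
G1 X26.0 Y0.0
G1 X26.0 Y11.5
G1 X0.0 Y11.5
G1 X0.0 Y0.0
; layer 5
G0 Z11.2
G0 X0.0 Y0.0
G1 X26.0 Y0.0
G1 X26.0 Y8.6
G1 X0.0 Y8.6
G1 X0.0 Y0.0
; layer 6
G0 Z13.5
G0 X0.0 Y0.0
G1 X26.0 Y0.0
G1 X26.0 Y5.8
G1 X0.0 Y5.8
G1 X0.0 Y0.0
; layer 7
G0 Z15.8
G0 X0.0 Y0.0
G1 X26.0 Y0.0
G1 X26.0 Y2.9
G1 X0.0 Y2.9
G1 X0.0 Y0.0
M2 ; end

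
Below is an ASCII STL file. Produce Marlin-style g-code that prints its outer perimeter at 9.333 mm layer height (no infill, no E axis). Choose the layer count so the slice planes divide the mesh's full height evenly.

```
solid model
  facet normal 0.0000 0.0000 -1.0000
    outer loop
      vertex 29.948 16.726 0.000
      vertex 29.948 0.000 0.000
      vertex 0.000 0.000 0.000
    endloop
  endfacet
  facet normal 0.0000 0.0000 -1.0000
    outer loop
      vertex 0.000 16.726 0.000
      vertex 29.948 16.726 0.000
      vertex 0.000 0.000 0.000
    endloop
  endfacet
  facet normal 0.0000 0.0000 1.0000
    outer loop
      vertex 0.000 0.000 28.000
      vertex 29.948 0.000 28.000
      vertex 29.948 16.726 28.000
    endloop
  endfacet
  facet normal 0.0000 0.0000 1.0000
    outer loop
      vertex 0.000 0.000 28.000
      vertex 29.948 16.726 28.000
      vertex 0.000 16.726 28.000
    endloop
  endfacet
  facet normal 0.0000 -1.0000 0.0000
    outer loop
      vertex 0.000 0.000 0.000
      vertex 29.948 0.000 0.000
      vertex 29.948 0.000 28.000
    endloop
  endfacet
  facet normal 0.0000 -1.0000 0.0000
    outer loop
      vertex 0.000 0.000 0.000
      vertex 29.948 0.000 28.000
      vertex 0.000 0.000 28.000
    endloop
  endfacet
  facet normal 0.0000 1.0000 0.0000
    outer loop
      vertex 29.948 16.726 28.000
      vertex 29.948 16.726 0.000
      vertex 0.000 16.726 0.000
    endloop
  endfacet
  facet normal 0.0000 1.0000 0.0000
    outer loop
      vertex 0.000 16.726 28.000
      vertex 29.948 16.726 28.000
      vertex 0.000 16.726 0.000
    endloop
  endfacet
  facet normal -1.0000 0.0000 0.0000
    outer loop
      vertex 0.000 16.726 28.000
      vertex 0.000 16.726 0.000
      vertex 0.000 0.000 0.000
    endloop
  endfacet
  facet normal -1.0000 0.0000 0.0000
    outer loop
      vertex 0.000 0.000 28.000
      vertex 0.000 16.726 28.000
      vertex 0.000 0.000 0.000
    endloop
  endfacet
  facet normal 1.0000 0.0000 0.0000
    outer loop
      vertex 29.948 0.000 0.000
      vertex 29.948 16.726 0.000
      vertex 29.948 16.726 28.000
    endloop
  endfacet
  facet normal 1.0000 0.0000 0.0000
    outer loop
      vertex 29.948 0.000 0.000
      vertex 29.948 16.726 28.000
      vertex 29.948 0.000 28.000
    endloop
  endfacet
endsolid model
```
; perimeter-only toolpath
G21 ; units = mm
G90 ; absolute positioning
G28 ; home
; layer 1
G0 Z9.333
G0 X0.000 Y0.000
G1 X29.948 Y0.000
G1 X29.948 Y16.726
G1 X0.000 Y16.726
G1 X0.000 Y0.000
; layer 2
G0 Z18.667
G0 X0.000 Y0.000
G1 X29.948 Y0.000
G1 X29.948 Y16.726
G1 X0.000 Y16.726
G1 X0.000 Y0.000
; layer 3
G0 Z28.000
G0 X0.000 Y0.000
G1 X29.948 Y0.000
G1 X29.948 Y16.726
G1 X0.000 Y16.726
G1 X0.000 Y0.000
M2 ; end

The solid is a rectangular box, roughly 29.9 × 16.7 mm footprint and 28 mm tall. Slicing at Δz = 9.333 mm — 3 equal slices spanning the solid's height, so layer i sits at z = i·h/3 — gives 3 non-empty perimeters. Each is a 4-segment closed polygon; G0 lifts to the layer z and rapids to the start vertex, then G1 traces the edges.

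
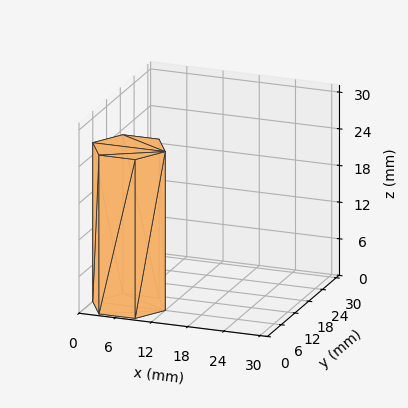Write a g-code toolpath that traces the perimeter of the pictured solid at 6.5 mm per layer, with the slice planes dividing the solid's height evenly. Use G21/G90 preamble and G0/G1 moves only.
Reading the render: the shape is a regular 6-sided prism (a cylinder approximated with 6 flat sides), circumscribed radius ≈ 6 mm, height ≈ 26 mm (dimensions read to the nearest mm from the axis ticks). For the g-code, the solid's height is divided into equal slices at the stated Δz and each level perimeter traced with G1 moves after a G0 lift.

; perimeter-only toolpath
G21 ; units = mm
G90 ; absolute positioning
G28 ; home
; layer 1
G0 Z6.5
G0 X12.0 Y6.0
G1 X9.0 Y11.2
G1 X3.0 Y11.2
G1 X0.0 Y6.0
G1 X3.0 Y0.8
G1 X9.0 Y0.8
G1 X12.0 Y6.0
; layer 2
G0 Z13.0
G0 X12.0 Y6.0
G1 X9.0 Y11.2
G1 X3.0 Y11.2
G1 X0.0 Y6.0
G1 X3.0 Y0.8
G1 X9.0 Y0.8
G1 X12.0 Y6.0
; layer 3
G0 Z19.5
G0 X12.0 Y6.0
G1 X9.0 Y11.2
G1 X3.0 Y11.2
G1 X0.0 Y6.0
G1 X3.0 Y0.8
G1 X9.0 Y0.8
G1 X12.0 Y6.0
; layer 4
G0 Z26.0
G0 X12.0 Y6.0
G1 X9.0 Y11.2
G1 X3.0 Y11.2
G1 X0.0 Y6.0
G1 X3.0 Y0.8
G1 X9.0 Y0.8
G1 X12.0 Y6.0
M2 ; end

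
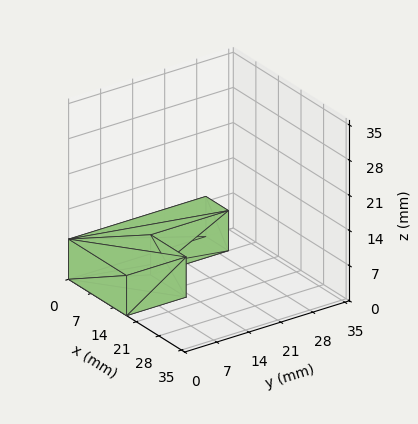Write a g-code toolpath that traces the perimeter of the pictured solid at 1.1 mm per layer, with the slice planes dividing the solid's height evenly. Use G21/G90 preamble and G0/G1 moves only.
Reading the render: the shape is an L-shaped prism: outer 18 × 30 mm, arm thicknesses ≈ 13 mm (horizontal) and 7 mm (vertical), extruded 8 mm in z (dimensions read to the nearest mm from the axis ticks). For the g-code, the solid's height is divided into equal slices at the stated Δz and each level perimeter traced with G1 moves after a G0 lift.

; perimeter-only toolpath
G21 ; units = mm
G90 ; absolute positioning
G28 ; home
; layer 1
G0 Z1.1
G0 X0.0 Y0.0
G1 X18.0 Y0.0
G1 X18.0 Y13.0
G1 X7.0 Y13.0
G1 X7.0 Y30.0
G1 X0.0 Y30.0
G1 X0.0 Y0.0
; layer 2
G0 Z2.3
G0 X0.0 Y0.0
G1 X18.0 Y0.0
G1 X18.0 Y13.0
G1 X7.0 Y13.0
G1 X7.0 Y30.0
G1 X0.0 Y30.0
G1 X0.0 Y0.0
; layer 3
G0 Z3.4
G0 X0.0 Y0.0
G1 X18.0 Y0.0
G1 X18.0 Y13.0
G1 X7.0 Y13.0
G1 X7.0 Y30.0
G1 X0.0 Y30.0
G1 X0.0 Y0.0
; layer 4
G0 Z4.6
G0 X0.0 Y0.0
G1 X18.0 Y0.0
G1 X18.0 Y13.0
G1 X7.0 Y13.0
G1 X7.0 Y30.0
G1 X0.0 Y30.0
G1 X0.0 Y0.0
; layer 5
G0 Z5.7
G0 X0.0 Y0.0
G1 X18.0 Y0.0
G1 X18.0 Y13.0
G1 X7.0 Y13.0
G1 X7.0 Y30.0
G1 X0.0 Y30.0
G1 X0.0 Y0.0
; layer 6
G0 Z6.9
G0 X0.0 Y0.0
G1 X18.0 Y0.0
G1 X18.0 Y13.0
G1 X7.0 Y13.0
G1 X7.0 Y30.0
G1 X0.0 Y30.0
G1 X0.0 Y0.0
; layer 7
G0 Z8.0
G0 X0.0 Y0.0
G1 X18.0 Y0.0
G1 X18.0 Y13.0
G1 X7.0 Y13.0
G1 X7.0 Y30.0
G1 X0.0 Y30.0
G1 X0.0 Y0.0
M2 ; end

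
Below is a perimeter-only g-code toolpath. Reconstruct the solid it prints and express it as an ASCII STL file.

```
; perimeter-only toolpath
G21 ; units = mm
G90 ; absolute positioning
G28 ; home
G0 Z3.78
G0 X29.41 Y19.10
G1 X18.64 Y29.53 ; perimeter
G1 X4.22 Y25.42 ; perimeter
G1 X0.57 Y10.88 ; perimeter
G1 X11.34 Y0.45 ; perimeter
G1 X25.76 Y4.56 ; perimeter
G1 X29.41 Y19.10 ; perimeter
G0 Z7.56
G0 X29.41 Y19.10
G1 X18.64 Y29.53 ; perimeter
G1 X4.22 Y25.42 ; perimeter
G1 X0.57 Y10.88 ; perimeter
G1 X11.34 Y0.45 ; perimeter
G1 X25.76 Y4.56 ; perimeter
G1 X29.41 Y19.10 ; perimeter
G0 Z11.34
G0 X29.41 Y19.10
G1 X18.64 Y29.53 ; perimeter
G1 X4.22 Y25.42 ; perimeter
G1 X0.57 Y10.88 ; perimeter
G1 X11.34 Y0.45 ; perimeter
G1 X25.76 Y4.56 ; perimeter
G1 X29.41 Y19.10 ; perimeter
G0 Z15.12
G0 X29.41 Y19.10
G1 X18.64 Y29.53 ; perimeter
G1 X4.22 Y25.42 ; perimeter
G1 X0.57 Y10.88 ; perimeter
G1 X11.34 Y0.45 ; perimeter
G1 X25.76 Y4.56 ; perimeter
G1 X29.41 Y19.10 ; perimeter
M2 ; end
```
solid part
  facet normal 0.0000 0.0000 -1.0000
    outer loop
      vertex 4.22 25.42 0.00
      vertex 18.64 29.53 0.00
      vertex 29.41 19.10 0.00
    endloop
  endfacet
  facet normal 0.0000 0.0000 -1.0000
    outer loop
      vertex 0.57 10.88 0.00
      vertex 4.22 25.42 0.00
      vertex 29.41 19.10 0.00
    endloop
  endfacet
  facet normal 0.0000 0.0000 -1.0000
    outer loop
      vertex 11.34 0.45 0.00
      vertex 0.57 10.88 0.00
      vertex 29.41 19.10 0.00
    endloop
  endfacet
  facet normal 0.0000 0.0000 -1.0000
    outer loop
      vertex 25.76 4.56 0.00
      vertex 11.34 0.45 0.00
      vertex 29.41 19.10 0.00
    endloop
  endfacet
  facet normal 0.0000 0.0000 1.0000
    outer loop
      vertex 29.41 19.10 15.12
      vertex 18.64 29.53 15.12
      vertex 4.22 25.42 15.12
    endloop
  endfacet
  facet normal 0.0000 0.0000 1.0000
    outer loop
      vertex 29.41 19.10 15.12
      vertex 4.22 25.42 15.12
      vertex 0.57 10.88 15.12
    endloop
  endfacet
  facet normal 0.0000 0.0000 1.0000
    outer loop
      vertex 29.41 19.10 15.12
      vertex 0.57 10.88 15.12
      vertex 11.34 0.45 15.12
    endloop
  endfacet
  facet normal 0.0000 0.0000 1.0000
    outer loop
      vertex 29.41 19.10 15.12
      vertex 11.34 0.45 15.12
      vertex 25.76 4.56 15.12
    endloop
  endfacet
  facet normal 0.6957 0.7184 0.0000
    outer loop
      vertex 29.41 19.10 0.00
      vertex 18.64 29.53 0.00
      vertex 18.64 29.53 15.12
    endloop
  endfacet
  facet normal 0.6957 0.7184 0.0000
    outer loop
      vertex 29.41 19.10 0.00
      vertex 18.64 29.53 15.12
      vertex 29.41 19.10 15.12
    endloop
  endfacet
  facet normal -0.2741 0.9617 0.0000
    outer loop
      vertex 18.64 29.53 0.00
      vertex 4.22 25.42 0.00
      vertex 4.22 25.42 15.12
    endloop
  endfacet
  facet normal -0.2741 0.9617 0.0000
    outer loop
      vertex 18.64 29.53 0.00
      vertex 4.22 25.42 15.12
      vertex 18.64 29.53 15.12
    endloop
  endfacet
  facet normal -0.9699 0.2435 0.0000
    outer loop
      vertex 4.22 25.42 0.00
      vertex 0.57 10.88 0.00
      vertex 0.57 10.88 15.12
    endloop
  endfacet
  facet normal -0.9699 0.2435 0.0000
    outer loop
      vertex 4.22 25.42 0.00
      vertex 0.57 10.88 15.12
      vertex 4.22 25.42 15.12
    endloop
  endfacet
  facet normal -0.6957 -0.7184 0.0000
    outer loop
      vertex 0.57 10.88 0.00
      vertex 11.34 0.45 0.00
      vertex 11.34 0.45 15.12
    endloop
  endfacet
  facet normal -0.6957 -0.7184 0.0000
    outer loop
      vertex 0.57 10.88 0.00
      vertex 11.34 0.45 15.12
      vertex 0.57 10.88 15.12
    endloop
  endfacet
  facet normal 0.2741 -0.9617 0.0000
    outer loop
      vertex 11.34 0.45 0.00
      vertex 25.76 4.56 0.00
      vertex 25.76 4.56 15.12
    endloop
  endfacet
  facet normal 0.2741 -0.9617 0.0000
    outer loop
      vertex 11.34 0.45 0.00
      vertex 25.76 4.56 15.12
      vertex 11.34 0.45 15.12
    endloop
  endfacet
  facet normal 0.9699 -0.2435 0.0000
    outer loop
      vertex 25.76 4.56 0.00
      vertex 29.41 19.10 0.00
      vertex 29.41 19.10 15.12
    endloop
  endfacet
  facet normal 0.9699 -0.2435 0.0000
    outer loop
      vertex 25.76 4.56 0.00
      vertex 29.41 19.10 15.12
      vertex 25.76 4.56 15.12
    endloop
  endfacet
endsolid part

The G0 Z moves step by Δz≈3.78 mm. Every layer's G1 loop is the same polygon, so the solid is a straight extrusion of it from z=0 to z≈15.1. Closing with flat bottom and top caps and triangulating gives 20 facets — a regular 6-sided prism (a cylinder approximated with 6 flat sides), circumscribed radius ≈ 15 mm, height ≈ 15.1 mm.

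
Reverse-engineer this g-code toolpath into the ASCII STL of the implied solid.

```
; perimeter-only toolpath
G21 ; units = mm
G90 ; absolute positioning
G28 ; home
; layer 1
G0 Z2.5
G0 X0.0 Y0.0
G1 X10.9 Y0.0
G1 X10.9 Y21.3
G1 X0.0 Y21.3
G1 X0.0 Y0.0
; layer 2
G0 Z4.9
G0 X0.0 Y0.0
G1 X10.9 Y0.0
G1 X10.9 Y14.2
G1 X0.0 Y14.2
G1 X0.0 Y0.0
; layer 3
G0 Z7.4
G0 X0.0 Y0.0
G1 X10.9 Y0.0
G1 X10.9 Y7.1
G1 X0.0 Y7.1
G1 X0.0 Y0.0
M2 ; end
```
solid part
  facet normal 0.0000 0.0000 -1.0000
    outer loop
      vertex 10.9 28.4 0.0
      vertex 10.9 0.0 0.0
      vertex 0.0 0.0 0.0
    endloop
  endfacet
  facet normal 0.0000 0.0000 -1.0000
    outer loop
      vertex 0.0 28.4 0.0
      vertex 10.9 28.4 0.0
      vertex 0.0 0.0 0.0
    endloop
  endfacet
  facet normal 0.0000 -1.0000 0.0000
    outer loop
      vertex 0.0 0.0 0.0
      vertex 10.9 0.0 0.0
      vertex 10.9 0.0 9.8
    endloop
  endfacet
  facet normal 0.0000 -1.0000 0.0000
    outer loop
      vertex 0.0 0.0 0.0
      vertex 10.9 0.0 9.8
      vertex 0.0 0.0 9.8
    endloop
  endfacet
  facet normal 0.0000 0.3262 0.9453
    outer loop
      vertex 0.0 0.0 9.8
      vertex 10.9 0.0 9.8
      vertex 10.9 28.4 0.0
    endloop
  endfacet
  facet normal 0.0000 0.3262 0.9453
    outer loop
      vertex 0.0 0.0 9.8
      vertex 10.9 28.4 0.0
      vertex 0.0 28.4 0.0
    endloop
  endfacet
  facet normal -1.0000 0.0000 0.0000
    outer loop
      vertex 0.0 0.0 9.8
      vertex 0.0 28.4 0.0
      vertex 0.0 0.0 0.0
    endloop
  endfacet
  facet normal 1.0000 0.0000 0.0000
    outer loop
      vertex 10.9 0.0 0.0
      vertex 10.9 28.4 0.0
      vertex 10.9 0.0 9.8
    endloop
  endfacet
endsolid part

The G0 Z moves step by Δz≈2.5 mm. The G1 loops shrink linearly with z, so the solid tapers from its base footprint up to z≈9.8. Closing with a flat bottom cap and the tapered top and triangulating gives 8 facets — a wedge (ramp): 10.9 × 28.4 mm base, rising to 9.8 mm along the y=0 edge and sloping linearly to z=0 at y=28.4.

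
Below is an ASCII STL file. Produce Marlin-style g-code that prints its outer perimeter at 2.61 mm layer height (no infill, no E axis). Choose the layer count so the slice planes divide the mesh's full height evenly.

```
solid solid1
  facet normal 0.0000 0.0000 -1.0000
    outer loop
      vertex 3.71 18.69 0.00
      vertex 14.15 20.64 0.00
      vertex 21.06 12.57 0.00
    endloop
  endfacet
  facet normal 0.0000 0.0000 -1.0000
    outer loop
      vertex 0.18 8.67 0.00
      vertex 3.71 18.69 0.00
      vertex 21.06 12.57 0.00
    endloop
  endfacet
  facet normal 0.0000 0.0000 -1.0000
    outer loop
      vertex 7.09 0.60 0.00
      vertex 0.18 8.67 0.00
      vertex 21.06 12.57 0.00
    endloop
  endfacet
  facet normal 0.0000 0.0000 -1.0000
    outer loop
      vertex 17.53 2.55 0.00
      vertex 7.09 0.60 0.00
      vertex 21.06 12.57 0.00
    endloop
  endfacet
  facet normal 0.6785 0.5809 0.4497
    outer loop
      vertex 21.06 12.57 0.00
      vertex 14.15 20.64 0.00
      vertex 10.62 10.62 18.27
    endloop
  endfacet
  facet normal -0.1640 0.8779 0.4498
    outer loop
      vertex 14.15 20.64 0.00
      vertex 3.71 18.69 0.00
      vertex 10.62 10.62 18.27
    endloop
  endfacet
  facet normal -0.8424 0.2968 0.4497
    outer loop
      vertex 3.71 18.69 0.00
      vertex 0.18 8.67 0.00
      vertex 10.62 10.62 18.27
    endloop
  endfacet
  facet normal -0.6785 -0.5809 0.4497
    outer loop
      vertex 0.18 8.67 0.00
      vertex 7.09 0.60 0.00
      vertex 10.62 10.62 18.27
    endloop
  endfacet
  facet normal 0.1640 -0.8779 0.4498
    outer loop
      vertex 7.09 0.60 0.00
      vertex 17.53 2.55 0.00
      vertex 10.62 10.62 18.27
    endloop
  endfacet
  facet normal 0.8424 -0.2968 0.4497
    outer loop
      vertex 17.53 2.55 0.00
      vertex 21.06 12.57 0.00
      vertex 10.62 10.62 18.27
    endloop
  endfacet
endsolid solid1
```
; perimeter-only toolpath
G21 ; units = mm
G90 ; absolute positioning
G28 ; home
; layer 1
G0 Z2.61
G0 X19.57 Y12.29
G1 X13.65 Y19.21
G1 X4.70 Y17.54
G1 X1.67 Y8.95
G1 X7.59 Y2.03
G1 X16.54 Y3.70
G1 X19.57 Y12.29
; layer 2
G0 Z5.22
G0 X18.08 Y12.01
G1 X13.14 Y17.78
G1 X5.68 Y16.38
G1 X3.16 Y9.23
G1 X8.10 Y3.46
G1 X15.56 Y4.86
G1 X18.08 Y12.01
; layer 3
G0 Z7.83
G0 X16.59 Y11.73
G1 X12.64 Y16.35
G1 X6.67 Y15.23
G1 X4.65 Y9.51
G1 X8.60 Y4.89
G1 X14.57 Y6.01
G1 X16.59 Y11.73
; layer 4
G0 Z10.44
G0 X15.09 Y11.46
G1 X12.13 Y14.91
G1 X7.66 Y14.08
G1 X6.15 Y9.78
G1 X9.11 Y6.33
G1 X13.58 Y7.16
G1 X15.09 Y11.46
; layer 5
G0 Z13.05
G0 X13.60 Y11.18
G1 X11.63 Y13.48
G1 X8.65 Y12.93
G1 X7.64 Y10.06
G1 X9.61 Y7.76
G1 X12.59 Y8.31
G1 X13.60 Y11.18
; layer 6
G0 Z15.66
G0 X12.11 Y10.90
G1 X11.12 Y12.05
G1 X9.63 Y11.77
G1 X9.13 Y10.34
G1 X10.12 Y9.19
G1 X11.61 Y9.47
G1 X12.11 Y10.90
M2 ; end

The solid is a regular 6-sided pyramid, base circumscribed radius ≈ 10.6 mm, apex at z ≈ 18.3 mm. Slicing at Δz = 2.61 mm — 7 equal slices spanning the solid's height, so layer i sits at z = i·h/7 — gives 6 non-empty perimeters. Each is a 6-segment closed polygon; G0 lifts to the layer z and rapids to the start vertex, then G1 traces the edges. The cross-section shrinks linearly with z (the slice at the apex is degenerate and omitted).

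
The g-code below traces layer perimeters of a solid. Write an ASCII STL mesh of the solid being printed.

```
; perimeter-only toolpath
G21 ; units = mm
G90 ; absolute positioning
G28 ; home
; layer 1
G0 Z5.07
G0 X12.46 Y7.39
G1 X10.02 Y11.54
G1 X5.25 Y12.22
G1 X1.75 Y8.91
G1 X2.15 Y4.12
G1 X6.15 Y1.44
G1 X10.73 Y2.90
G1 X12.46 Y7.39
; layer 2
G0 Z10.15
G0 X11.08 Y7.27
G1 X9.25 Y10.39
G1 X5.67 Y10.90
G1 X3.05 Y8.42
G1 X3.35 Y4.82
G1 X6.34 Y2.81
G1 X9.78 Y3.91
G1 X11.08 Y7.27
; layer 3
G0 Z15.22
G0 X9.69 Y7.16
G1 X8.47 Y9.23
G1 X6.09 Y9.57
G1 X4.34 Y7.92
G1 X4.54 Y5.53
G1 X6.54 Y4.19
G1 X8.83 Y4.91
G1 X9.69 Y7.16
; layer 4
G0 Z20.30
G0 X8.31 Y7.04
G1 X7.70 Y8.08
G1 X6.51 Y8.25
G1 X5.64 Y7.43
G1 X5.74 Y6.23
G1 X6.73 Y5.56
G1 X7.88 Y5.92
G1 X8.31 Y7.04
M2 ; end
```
solid part
  facet normal 0.0000 0.0000 -1.0000
    outer loop
      vertex 4.83 13.54 0.00
      vertex 10.79 12.69 0.00
      vertex 13.84 7.50 0.00
    endloop
  endfacet
  facet normal 0.0000 0.0000 -1.0000
    outer loop
      vertex 0.46 9.41 0.00
      vertex 4.83 13.54 0.00
      vertex 13.84 7.50 0.00
    endloop
  endfacet
  facet normal 0.0000 0.0000 -1.0000
    outer loop
      vertex 0.96 3.42 0.00
      vertex 0.46 9.41 0.00
      vertex 13.84 7.50 0.00
    endloop
  endfacet
  facet normal 0.0000 0.0000 -1.0000
    outer loop
      vertex 5.95 0.07 0.00
      vertex 0.96 3.42 0.00
      vertex 13.84 7.50 0.00
    endloop
  endfacet
  facet normal 0.0000 0.0000 -1.0000
    outer loop
      vertex 11.68 1.89 0.00
      vertex 5.95 0.07 0.00
      vertex 13.84 7.50 0.00
    endloop
  endfacet
  facet normal 0.8371 0.4920 0.2391
    outer loop
      vertex 13.84 7.50 0.00
      vertex 10.79 12.69 0.00
      vertex 6.93 6.93 25.37
    endloop
  endfacet
  facet normal 0.1371 0.9613 0.2391
    outer loop
      vertex 10.79 12.69 0.00
      vertex 4.83 13.54 0.00
      vertex 6.93 6.93 25.37
    endloop
  endfacet
  facet normal -0.6669 0.7057 0.2391
    outer loop
      vertex 4.83 13.54 0.00
      vertex 0.46 9.41 0.00
      vertex 6.93 6.93 25.37
    endloop
  endfacet
  facet normal -0.9677 -0.0808 0.2389
    outer loop
      vertex 0.46 9.41 0.00
      vertex 0.96 3.42 0.00
      vertex 6.93 6.93 25.37
    endloop
  endfacet
  facet normal -0.5412 -0.8062 0.2389
    outer loop
      vertex 0.96 3.42 0.00
      vertex 5.95 0.07 0.00
      vertex 6.93 6.93 25.37
    endloop
  endfacet
  facet normal 0.2940 -0.9255 0.2389
    outer loop
      vertex 5.95 0.07 0.00
      vertex 11.68 1.89 0.00
      vertex 6.93 6.93 25.37
    endloop
  endfacet
  facet normal 0.9062 -0.3489 0.2390
    outer loop
      vertex 11.68 1.89 0.00
      vertex 13.84 7.50 0.00
      vertex 6.93 6.93 25.37
    endloop
  endfacet
endsolid part

The G0 Z moves step by Δz≈5.07 mm. The G1 loops shrink linearly with z, so the solid tapers from its base footprint up to z≈25.4. Closing with a flat bottom cap and the tapered top and triangulating gives 12 facets — a regular 7-sided pyramid, base circumscribed radius ≈ 6.93 mm, apex at z ≈ 25.4 mm.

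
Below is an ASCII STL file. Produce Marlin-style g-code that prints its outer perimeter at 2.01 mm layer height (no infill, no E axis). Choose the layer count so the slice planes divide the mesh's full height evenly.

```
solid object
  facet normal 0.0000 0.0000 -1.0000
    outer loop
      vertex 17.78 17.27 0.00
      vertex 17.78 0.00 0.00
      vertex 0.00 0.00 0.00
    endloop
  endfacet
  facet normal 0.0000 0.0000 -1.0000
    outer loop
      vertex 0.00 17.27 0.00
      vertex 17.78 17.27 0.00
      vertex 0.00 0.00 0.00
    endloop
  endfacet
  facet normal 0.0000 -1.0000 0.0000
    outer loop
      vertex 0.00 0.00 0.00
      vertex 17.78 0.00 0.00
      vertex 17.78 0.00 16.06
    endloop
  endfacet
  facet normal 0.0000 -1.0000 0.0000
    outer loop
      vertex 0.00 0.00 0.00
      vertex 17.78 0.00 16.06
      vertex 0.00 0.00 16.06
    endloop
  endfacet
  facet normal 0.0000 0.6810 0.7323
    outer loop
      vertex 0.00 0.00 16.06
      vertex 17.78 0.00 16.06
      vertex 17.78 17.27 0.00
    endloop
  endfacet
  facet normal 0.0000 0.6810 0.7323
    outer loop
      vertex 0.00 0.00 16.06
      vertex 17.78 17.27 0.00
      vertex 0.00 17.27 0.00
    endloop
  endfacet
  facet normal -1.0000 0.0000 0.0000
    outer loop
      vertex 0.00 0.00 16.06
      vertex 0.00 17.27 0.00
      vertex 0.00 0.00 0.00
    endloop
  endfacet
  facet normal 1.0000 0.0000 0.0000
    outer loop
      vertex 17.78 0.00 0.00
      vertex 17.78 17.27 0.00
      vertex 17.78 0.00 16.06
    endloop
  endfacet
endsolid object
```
; perimeter-only toolpath
G21 ; units = mm
G90 ; absolute positioning
G28 ; home
; layer 1
G0 Z2.01
G0 X0.00 Y0.00
G1 X17.78 Y0.00
G1 X17.78 Y15.11
G1 X0.00 Y15.11
G1 X0.00 Y0.00
; layer 2
G0 Z4.01
G0 X0.00 Y0.00
G1 X17.78 Y0.00
G1 X17.78 Y12.95
G1 X0.00 Y12.95
G1 X0.00 Y0.00
; layer 3
G0 Z6.02
G0 X0.00 Y0.00
G1 X17.78 Y0.00
G1 X17.78 Y10.79
G1 X0.00 Y10.79
G1 X0.00 Y0.00
; layer 4
G0 Z8.03
G0 X0.00 Y0.00
G1 X17.78 Y0.00
G1 X17.78 Y8.63
G1 X0.00 Y8.63
G1 X0.00 Y0.00
; layer 5
G0 Z10.04
G0 X0.00 Y0.00
G1 X17.78 Y0.00
G1 X17.78 Y6.48
G1 X0.00 Y6.48
G1 X0.00 Y0.00
; layer 6
G0 Z12.04
G0 X0.00 Y0.00
G1 X17.78 Y0.00
G1 X17.78 Y4.32
G1 X0.00 Y4.32
G1 X0.00 Y0.00
; layer 7
G0 Z14.05
G0 X0.00 Y0.00
G1 X17.78 Y0.00
G1 X17.78 Y2.16
G1 X0.00 Y2.16
G1 X0.00 Y0.00
M2 ; end

The solid is a wedge (ramp): 17.8 × 17.3 mm base, rising to 16.1 mm along the y=0 edge and sloping linearly to z=0 at y=17.3. Slicing at Δz = 2.01 mm — 8 equal slices spanning the solid's height, so layer i sits at z = i·h/8 — gives 7 non-empty perimeters. Each is a 4-segment closed polygon; G0 lifts to the layer z and rapids to the start vertex, then G1 traces the edges. The cross-section shrinks linearly with z (the slice at the apex is degenerate and omitted).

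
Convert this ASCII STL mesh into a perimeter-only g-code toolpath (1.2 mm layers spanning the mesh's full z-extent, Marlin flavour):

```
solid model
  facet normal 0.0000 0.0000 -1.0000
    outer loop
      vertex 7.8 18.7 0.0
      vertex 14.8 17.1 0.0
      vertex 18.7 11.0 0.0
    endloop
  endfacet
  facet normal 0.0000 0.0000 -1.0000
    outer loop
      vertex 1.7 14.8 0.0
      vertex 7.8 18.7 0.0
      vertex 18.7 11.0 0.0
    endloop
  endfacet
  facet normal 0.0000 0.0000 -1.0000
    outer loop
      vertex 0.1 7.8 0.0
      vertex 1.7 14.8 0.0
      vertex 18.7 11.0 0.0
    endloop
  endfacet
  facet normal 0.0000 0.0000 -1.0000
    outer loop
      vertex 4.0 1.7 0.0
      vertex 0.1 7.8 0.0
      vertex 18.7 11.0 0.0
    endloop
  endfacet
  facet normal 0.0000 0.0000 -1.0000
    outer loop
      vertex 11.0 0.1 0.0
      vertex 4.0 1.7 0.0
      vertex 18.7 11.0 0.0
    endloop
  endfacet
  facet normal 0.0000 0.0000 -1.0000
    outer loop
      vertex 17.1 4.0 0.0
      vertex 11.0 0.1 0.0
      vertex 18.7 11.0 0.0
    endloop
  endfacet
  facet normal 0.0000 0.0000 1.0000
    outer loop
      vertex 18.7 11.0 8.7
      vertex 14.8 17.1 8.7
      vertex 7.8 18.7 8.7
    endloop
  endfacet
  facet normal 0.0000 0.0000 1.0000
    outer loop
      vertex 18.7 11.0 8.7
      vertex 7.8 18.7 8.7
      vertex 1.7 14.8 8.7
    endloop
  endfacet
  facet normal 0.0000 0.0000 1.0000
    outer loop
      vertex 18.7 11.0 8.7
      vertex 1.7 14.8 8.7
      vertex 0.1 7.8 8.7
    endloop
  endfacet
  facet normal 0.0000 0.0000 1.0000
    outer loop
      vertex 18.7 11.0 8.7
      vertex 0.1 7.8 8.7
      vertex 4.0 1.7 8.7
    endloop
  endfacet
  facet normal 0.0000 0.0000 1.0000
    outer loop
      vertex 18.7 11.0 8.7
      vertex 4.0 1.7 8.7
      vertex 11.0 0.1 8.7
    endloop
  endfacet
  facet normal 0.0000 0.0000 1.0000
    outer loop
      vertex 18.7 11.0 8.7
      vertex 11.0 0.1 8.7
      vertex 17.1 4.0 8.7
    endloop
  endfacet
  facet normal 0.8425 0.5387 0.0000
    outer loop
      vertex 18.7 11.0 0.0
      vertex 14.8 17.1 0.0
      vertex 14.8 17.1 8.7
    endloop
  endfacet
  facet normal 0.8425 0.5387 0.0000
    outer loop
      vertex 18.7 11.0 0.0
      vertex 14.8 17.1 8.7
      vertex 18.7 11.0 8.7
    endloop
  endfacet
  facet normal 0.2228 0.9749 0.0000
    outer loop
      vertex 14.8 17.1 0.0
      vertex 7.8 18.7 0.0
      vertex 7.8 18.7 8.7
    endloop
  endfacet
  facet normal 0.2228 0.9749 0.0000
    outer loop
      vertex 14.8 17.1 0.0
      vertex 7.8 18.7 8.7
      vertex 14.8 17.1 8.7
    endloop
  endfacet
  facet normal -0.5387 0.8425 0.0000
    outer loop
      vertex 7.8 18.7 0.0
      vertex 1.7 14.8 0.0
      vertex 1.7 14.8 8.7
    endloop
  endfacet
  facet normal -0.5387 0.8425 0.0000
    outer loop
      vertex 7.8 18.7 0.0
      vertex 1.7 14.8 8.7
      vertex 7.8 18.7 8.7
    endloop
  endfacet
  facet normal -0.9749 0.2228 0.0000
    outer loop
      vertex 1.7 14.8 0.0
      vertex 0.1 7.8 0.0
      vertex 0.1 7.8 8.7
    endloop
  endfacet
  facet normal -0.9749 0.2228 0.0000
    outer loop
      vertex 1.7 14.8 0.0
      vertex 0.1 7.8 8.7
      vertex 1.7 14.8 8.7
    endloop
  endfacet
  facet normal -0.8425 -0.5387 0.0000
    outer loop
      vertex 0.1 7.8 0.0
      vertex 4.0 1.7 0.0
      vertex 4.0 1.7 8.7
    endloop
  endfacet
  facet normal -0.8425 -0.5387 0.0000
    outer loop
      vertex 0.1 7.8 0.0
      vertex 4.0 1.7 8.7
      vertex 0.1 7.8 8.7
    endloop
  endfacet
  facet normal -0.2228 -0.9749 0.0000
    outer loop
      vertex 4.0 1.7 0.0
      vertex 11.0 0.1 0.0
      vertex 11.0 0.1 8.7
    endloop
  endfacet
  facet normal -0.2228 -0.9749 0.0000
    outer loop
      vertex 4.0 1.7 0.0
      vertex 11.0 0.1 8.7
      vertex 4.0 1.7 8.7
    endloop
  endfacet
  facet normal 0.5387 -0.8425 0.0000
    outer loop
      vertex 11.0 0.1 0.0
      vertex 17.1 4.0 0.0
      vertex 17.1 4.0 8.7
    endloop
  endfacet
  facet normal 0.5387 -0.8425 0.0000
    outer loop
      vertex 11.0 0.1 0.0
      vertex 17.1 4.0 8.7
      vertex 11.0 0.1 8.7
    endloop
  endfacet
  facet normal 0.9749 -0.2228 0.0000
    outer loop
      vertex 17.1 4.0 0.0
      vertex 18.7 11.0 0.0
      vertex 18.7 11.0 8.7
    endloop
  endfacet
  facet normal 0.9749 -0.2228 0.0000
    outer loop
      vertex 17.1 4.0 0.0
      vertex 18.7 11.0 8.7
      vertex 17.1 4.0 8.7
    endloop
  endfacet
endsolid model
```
; perimeter-only toolpath
G21 ; units = mm
G90 ; absolute positioning
G28 ; home
; layer 1
G0 Z1.2
G0 X18.7 Y11.0
G1 X14.8 Y17.1
G1 X7.8 Y18.7
G1 X1.7 Y14.8
G1 X0.1 Y7.8
G1 X4.0 Y1.7
G1 X11.0 Y0.1
G1 X17.1 Y4.0
G1 X18.7 Y11.0
; layer 2
G0 Z2.5
G0 X18.7 Y11.0
G1 X14.8 Y17.1
G1 X7.8 Y18.7
G1 X1.7 Y14.8
G1 X0.1 Y7.8
G1 X4.0 Y1.7
G1 X11.0 Y0.1
G1 X17.1 Y4.0
G1 X18.7 Y11.0
; layer 3
G0 Z3.7
G0 X18.7 Y11.0
G1 X14.8 Y17.1
G1 X7.8 Y18.7
G1 X1.7 Y14.8
G1 X0.1 Y7.8
G1 X4.0 Y1.7
G1 X11.0 Y0.1
G1 X17.1 Y4.0
G1 X18.7 Y11.0
; layer 4
G0 Z5.0
G0 X18.7 Y11.0
G1 X14.8 Y17.1
G1 X7.8 Y18.7
G1 X1.7 Y14.8
G1 X0.1 Y7.8
G1 X4.0 Y1.7
G1 X11.0 Y0.1
G1 X17.1 Y4.0
G1 X18.7 Y11.0
; layer 5
G0 Z6.2
G0 X18.7 Y11.0
G1 X14.8 Y17.1
G1 X7.8 Y18.7
G1 X1.7 Y14.8
G1 X0.1 Y7.8
G1 X4.0 Y1.7
G1 X11.0 Y0.1
G1 X17.1 Y4.0
G1 X18.7 Y11.0
; layer 6
G0 Z7.5
G0 X18.7 Y11.0
G1 X14.8 Y17.1
G1 X7.8 Y18.7
G1 X1.7 Y14.8
G1 X0.1 Y7.8
G1 X4.0 Y1.7
G1 X11.0 Y0.1
G1 X17.1 Y4.0
G1 X18.7 Y11.0
; layer 7
G0 Z8.7
G0 X18.7 Y11.0
G1 X14.8 Y17.1
G1 X7.8 Y18.7
G1 X1.7 Y14.8
G1 X0.1 Y7.8
G1 X4.0 Y1.7
G1 X11.0 Y0.1
G1 X17.1 Y4.0
G1 X18.7 Y11.0
M2 ; end

The solid is a regular 8-sided prism (a cylinder approximated with 8 flat sides), circumscribed radius ≈ 9.4 mm, height ≈ 8.7 mm. Slicing at Δz = 1.2 mm — 7 equal slices spanning the solid's height, so layer i sits at z = i·h/7 — gives 7 non-empty perimeters. Each is a 8-segment closed polygon; G0 lifts to the layer z and rapids to the start vertex, then G1 traces the edges.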